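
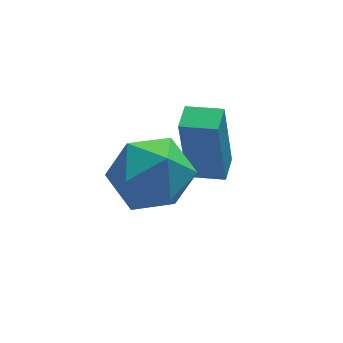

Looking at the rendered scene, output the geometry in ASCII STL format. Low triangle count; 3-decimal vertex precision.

solid 
facet normal -0.574 0.706 -0.414
outer loop
vertex 0.701 1.765 -1.461
vertex -0.036 1.66 -0.618
vertex 0.81 2.396 -0.536
endloop
endfacet
facet normal 0.113 0.815 -0.569
outer loop
vertex 0.701 1.765 -1.461
vertex 0.81 2.396 -0.536
vertex 1.719 1.936 -1.014
endloop
endfacet
facet normal 0.358 0.234 -0.904
outer loop
vertex 0.701 1.765 -1.461
vertex 1.719 1.936 -1.014
vertex 1.434 0.915 -1.391
endloop
endfacet
facet normal -0.179 -0.233 -0.956
outer loop
vertex 0.701 1.765 -1.461
vertex 1.434 0.915 -1.391
vertex 0.349 0.744 -1.146
endloop
endfacet
facet normal -0.755 0.059 -0.653
outer loop
vertex 0.701 1.765 -1.461
vertex 0.349 0.744 -1.146
vertex -0.036 1.66 -0.618
endloop
endfacet
facet normal 0.470 0.882 0.045
outer loop
vertex 1.719 1.936 -1.014
vertex 0.81 2.396 -0.536
vertex 1.611 1.936 0.106
endloop
endfacet
facet normal -0.643 0.706 0.296
outer loop
vertex 0.81 2.396 -0.536
vertex -0.036 1.66 -0.618
vertex 0.526 1.765 0.351
endloop
endfacet
facet normal -0.936 -0.341 -0.090
outer loop
vertex -0.036 1.66 -0.618
vertex 0.349 0.744 -1.146
vertex 0.241 0.744 -0.026
endloop
endfacet
facet normal -0.003 -0.814 -0.580
outer loop
vertex 0.349 0.744 -1.146
vertex 1.434 0.915 -1.391
vertex 1.15 0.284 -0.504
endloop
endfacet
facet normal 0.866 -0.059 -0.496
outer loop
vertex 1.434 0.915 -1.391
vertex 1.719 1.936 -1.014
vertex 1.996 1.02 -0.422
endloop
endfacet
facet normal 0.179 0.233 0.956
outer loop
vertex 1.259 0.915 0.421
vertex 1.611 1.936 0.106
vertex 0.526 1.765 0.351
endloop
endfacet
facet normal -0.358 -0.234 0.904
outer loop
vertex 1.259 0.915 0.421
vertex 0.526 1.765 0.351
vertex 0.241 0.744 -0.026
endloop
endfacet
facet normal -0.113 -0.815 0.569
outer loop
vertex 1.259 0.915 0.421
vertex 0.241 0.744 -0.026
vertex 1.15 0.284 -0.504
endloop
endfacet
facet normal 0.574 -0.706 0.414
outer loop
vertex 1.259 0.915 0.421
vertex 1.15 0.284 -0.504
vertex 1.996 1.02 -0.422
endloop
endfacet
facet normal 0.755 -0.059 0.653
outer loop
vertex 1.259 0.915 0.421
vertex 1.996 1.02 -0.422
vertex 1.611 1.936 0.106
endloop
endfacet
facet normal 0.003 0.814 0.580
outer loop
vertex 0.526 1.765 0.351
vertex 1.611 1.936 0.106
vertex 0.81 2.396 -0.536
endloop
endfacet
facet normal -0.866 0.059 0.496
outer loop
vertex 0.241 0.744 -0.026
vertex 0.526 1.765 0.351
vertex -0.036 1.66 -0.618
endloop
endfacet
facet normal -0.470 -0.882 -0.045
outer loop
vertex 1.15 0.284 -0.504
vertex 0.241 0.744 -0.026
vertex 0.349 0.744 -1.146
endloop
endfacet
facet normal 0.643 -0.706 -0.296
outer loop
vertex 1.996 1.02 -0.422
vertex 1.15 0.284 -0.504
vertex 1.434 0.915 -1.391
endloop
endfacet
facet normal 0.936 0.341 0.090
outer loop
vertex 1.611 1.936 0.106
vertex 1.996 1.02 -0.422
vertex 1.719 1.936 -1.014
endloop
endfacet
facet normal -0.886 0.454 -0.093
outer loop
vertex 2.218 3.547 -1.15
vertex 2.584 4.268 -1.114
vertex 2.439 3.542 -3.278
endloop
endfacet
facet normal -0.452 -0.891 -0.045
outer loop
vertex 3.316 3.092 -3.186
vertex 2.218 3.547 -1.15
vertex 2.439 3.542 -3.278
endloop
endfacet
facet normal -0.886 0.454 -0.093
outer loop
vertex 2.439 3.542 -3.278
vertex 2.584 4.268 -1.114
vertex 2.805 4.263 -3.242
endloop
endfacet
facet normal 0.103 -0.003 -0.995
outer loop
vertex 2.805 4.263 -3.242
vertex 3.316 3.092 -3.186
vertex 2.439 3.542 -3.278
endloop
endfacet
facet normal -0.103 0.003 0.995
outer loop
vertex 2.218 3.547 -1.15
vertex 3.461 3.818 -1.022
vertex 2.584 4.268 -1.114
endloop
endfacet
facet normal -0.452 -0.891 -0.045
outer loop
vertex 3.095 3.097 -1.058
vertex 2.218 3.547 -1.15
vertex 3.316 3.092 -3.186
endloop
endfacet
facet normal -0.103 0.003 0.995
outer loop
vertex 3.095 3.097 -1.058
vertex 3.461 3.818 -1.022
vertex 2.218 3.547 -1.15
endloop
endfacet
facet normal 0.452 0.891 0.045
outer loop
vertex 2.584 4.268 -1.114
vertex 3.461 3.818 -1.022
vertex 2.805 4.263 -3.242
endloop
endfacet
facet normal 0.103 -0.003 -0.995
outer loop
vertex 3.682 3.813 -3.15
vertex 3.316 3.092 -3.186
vertex 2.805 4.263 -3.242
endloop
endfacet
facet normal 0.452 0.891 0.045
outer loop
vertex 2.805 4.263 -3.242
vertex 3.461 3.818 -1.022
vertex 3.682 3.813 -3.15
endloop
endfacet
facet normal 0.886 -0.454 0.093
outer loop
vertex 3.682 3.813 -3.15
vertex 3.095 3.097 -1.058
vertex 3.316 3.092 -3.186
endloop
endfacet
facet normal 0.886 -0.454 0.093
outer loop
vertex 3.461 3.818 -1.022
vertex 3.095 3.097 -1.058
vertex 3.682 3.813 -3.15
endloop
endfacet

endsolid


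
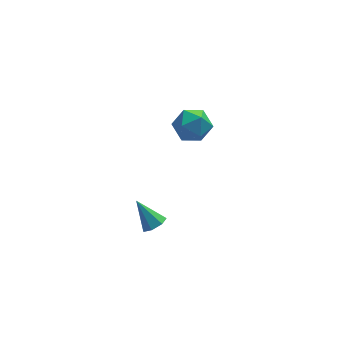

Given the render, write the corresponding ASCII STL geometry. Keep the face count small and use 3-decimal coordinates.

solid 
facet normal 0.073 0.858 0.509
outer loop
vertex 0.824 4.493 1.603
vertex 0.632 3.907 2.619
vertex 1.741 4.051 2.217
endloop
endfacet
facet normal 0.476 0.876 -0.081
outer loop
vertex 0.824 4.493 1.603
vertex 1.741 4.051 2.217
vertex 1.717 3.955 1.033
endloop
endfacet
facet normal 0.051 0.765 -0.643
outer loop
vertex 0.824 4.493 1.603
vertex 1.717 3.955 1.033
vertex 0.593 3.752 0.703
endloop
endfacet
facet normal -0.616 0.678 -0.400
outer loop
vertex 0.824 4.493 1.603
vertex 0.593 3.752 0.703
vertex -0.077 3.722 1.684
endloop
endfacet
facet normal -0.602 0.736 0.311
outer loop
vertex 0.824 4.493 1.603
vertex -0.077 3.722 1.684
vertex 0.632 3.907 2.619
endloop
endfacet
facet normal 0.941 0.336 -0.046
outer loop
vertex 1.717 3.955 1.033
vertex 1.741 4.051 2.217
vertex 2.077 3.038 1.696
endloop
endfacet
facet normal 0.289 0.307 0.907
outer loop
vertex 1.741 4.051 2.217
vertex 0.632 3.907 2.619
vertex 1.407 3.008 2.677
endloop
endfacet
facet normal -0.802 0.109 0.587
outer loop
vertex 0.632 3.907 2.619
vertex -0.077 3.722 1.684
vertex 0.283 2.805 2.347
endloop
endfacet
facet normal -0.826 0.016 -0.564
outer loop
vertex -0.077 3.722 1.684
vertex 0.593 3.752 0.703
vertex 0.259 2.709 1.163
endloop
endfacet
facet normal 0.252 0.156 -0.955
outer loop
vertex 0.593 3.752 0.703
vertex 1.717 3.955 1.033
vertex 1.368 2.853 0.761
endloop
endfacet
facet normal 0.616 -0.678 0.400
outer loop
vertex 1.176 2.267 1.777
vertex 2.077 3.038 1.696
vertex 1.407 3.008 2.677
endloop
endfacet
facet normal -0.051 -0.765 0.643
outer loop
vertex 1.176 2.267 1.777
vertex 1.407 3.008 2.677
vertex 0.283 2.805 2.347
endloop
endfacet
facet normal -0.476 -0.876 0.081
outer loop
vertex 1.176 2.267 1.777
vertex 0.283 2.805 2.347
vertex 0.259 2.709 1.163
endloop
endfacet
facet normal -0.073 -0.858 -0.509
outer loop
vertex 1.176 2.267 1.777
vertex 0.259 2.709 1.163
vertex 1.368 2.853 0.761
endloop
endfacet
facet normal 0.602 -0.736 -0.311
outer loop
vertex 1.176 2.267 1.777
vertex 1.368 2.853 0.761
vertex 2.077 3.038 1.696
endloop
endfacet
facet normal 0.826 -0.016 0.564
outer loop
vertex 1.407 3.008 2.677
vertex 2.077 3.038 1.696
vertex 1.741 4.051 2.217
endloop
endfacet
facet normal -0.252 -0.156 0.955
outer loop
vertex 0.283 2.805 2.347
vertex 1.407 3.008 2.677
vertex 0.632 3.907 2.619
endloop
endfacet
facet normal -0.941 -0.336 0.046
outer loop
vertex 0.259 2.709 1.163
vertex 0.283 2.805 2.347
vertex -0.077 3.722 1.684
endloop
endfacet
facet normal -0.289 -0.307 -0.907
outer loop
vertex 1.368 2.853 0.761
vertex 0.259 2.709 1.163
vertex 0.593 3.752 0.703
endloop
endfacet
facet normal 0.802 -0.109 -0.587
outer loop
vertex 2.077 3.038 1.696
vertex 1.368 2.853 0.761
vertex 1.717 3.955 1.033
endloop
endfacet
facet normal 0.433 -0.492 -0.755
outer loop
vertex -2.209 -4.101 1.542
vertex -2.514 -3.648 1.072
vertex -1.876 -3.591 1.401
endloop
endfacet
facet normal 0.531 -0.114 0.840
outer loop
vertex -2.209 -4.101 1.542
vertex -1.876 -3.591 1.401
vertex -3.266 -2.792 2.388
endloop
endfacet
facet normal 0.433 -0.493 -0.754
outer loop
vertex -1.876 -3.591 1.401
vertex -2.514 -3.648 1.072
vertex -2.023 -3.125 1.012
endloop
endfacet
facet normal 0.664 0.591 0.457
outer loop
vertex -1.876 -3.591 1.401
vertex -2.023 -3.125 1.012
vertex -3.266 -2.792 2.388
endloop
endfacet
facet normal 0.431 -0.492 -0.756
outer loop
vertex -2.023 -3.125 1.012
vertex -2.514 -3.648 1.072
vertex -2.541 -3.052 0.669
endloop
endfacet
facet normal 0.185 0.980 -0.070
outer loop
vertex -2.023 -3.125 1.012
vertex -2.541 -3.052 0.669
vertex -3.266 -2.792 2.388
endloop
endfacet
facet normal 0.431 -0.492 -0.756
outer loop
vertex -2.541 -3.052 0.669
vertex -2.514 -3.648 1.072
vertex -3.038 -3.428 0.63
endloop
endfacet
facet normal -0.549 0.761 -0.346
outer loop
vertex -2.541 -3.052 0.669
vertex -3.038 -3.428 0.63
vertex -3.266 -2.792 2.388
endloop
endfacet
facet normal 0.431 -0.492 -0.756
outer loop
vertex -3.038 -3.428 0.63
vertex -2.514 -3.648 1.072
vertex -3.141 -3.97 0.924
endloop
endfacet
facet normal -0.982 0.098 -0.163
outer loop
vertex -3.038 -3.428 0.63
vertex -3.141 -3.97 0.924
vertex -3.266 -2.792 2.388
endloop
endfacet
facet normal 0.431 -0.493 -0.756
outer loop
vertex -3.141 -3.97 0.924
vertex -2.514 -3.648 1.072
vertex -2.771 -4.269 1.33
endloop
endfacet
facet normal -0.789 -0.510 0.343
outer loop
vertex -3.141 -3.97 0.924
vertex -2.771 -4.269 1.33
vertex -3.266 -2.792 2.388
endloop
endfacet
facet normal 0.432 -0.493 -0.755
outer loop
vertex -2.771 -4.269 1.33
vertex -2.514 -3.648 1.072
vertex -2.209 -4.101 1.542
endloop
endfacet
facet normal -0.117 -0.604 0.788
outer loop
vertex -2.771 -4.269 1.33
vertex -2.209 -4.101 1.542
vertex -3.266 -2.792 2.388
endloop
endfacet

endsolid


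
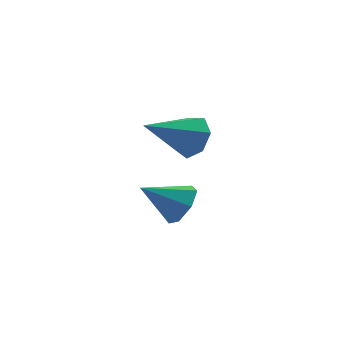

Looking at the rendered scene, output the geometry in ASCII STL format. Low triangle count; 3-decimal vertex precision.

solid 
facet normal 0.843 0.055 -0.535
outer loop
vertex 1.016 0.442 1.925
vertex 0.625 0.567 1.321
vertex 0.895 1.05 1.797
endloop
endfacet
facet normal 0.080 0.221 0.972
outer loop
vertex 1.016 0.442 1.925
vertex 0.895 1.05 1.797
vertex -0.505 0.493 2.039
endloop
endfacet
facet normal 0.843 0.055 -0.534
outer loop
vertex 0.895 1.05 1.797
vertex 0.625 0.567 1.321
vertex 0.571 1.295 1.311
endloop
endfacet
facet normal -0.224 0.802 0.553
outer loop
vertex 0.895 1.05 1.797
vertex 0.571 1.295 1.311
vertex -0.505 0.493 2.039
endloop
endfacet
facet normal 0.843 0.055 -0.536
outer loop
vertex 0.571 1.295 1.311
vertex 0.625 0.567 1.321
vertex 0.287 0.992 0.833
endloop
endfacet
facet normal -0.639 0.762 -0.104
outer loop
vertex 0.571 1.295 1.311
vertex 0.287 0.992 0.833
vertex -0.505 0.493 2.039
endloop
endfacet
facet normal 0.843 0.055 -0.536
outer loop
vertex 0.287 0.992 0.833
vertex 0.625 0.567 1.321
vertex 0.258 0.368 0.723
endloop
endfacet
facet normal -0.853 0.129 -0.507
outer loop
vertex 0.287 0.992 0.833
vertex 0.258 0.368 0.723
vertex -0.505 0.493 2.039
endloop
endfacet
facet normal 0.843 0.055 -0.536
outer loop
vertex 0.258 0.368 0.723
vertex 0.625 0.567 1.321
vertex 0.505 -0.105 1.063
endloop
endfacet
facet normal -0.704 -0.619 -0.349
outer loop
vertex 0.258 0.368 0.723
vertex 0.505 -0.105 1.063
vertex -0.505 0.493 2.039
endloop
endfacet
facet normal 0.843 0.055 -0.535
outer loop
vertex 0.505 -0.105 1.063
vertex 0.625 0.567 1.321
vertex 0.842 -0.072 1.598
endloop
endfacet
facet normal -0.304 -0.920 0.248
outer loop
vertex 0.505 -0.105 1.063
vertex 0.842 -0.072 1.598
vertex -0.505 0.493 2.039
endloop
endfacet
facet normal 0.843 0.055 -0.535
outer loop
vertex 0.842 -0.072 1.598
vertex 0.625 0.567 1.321
vertex 1.016 0.442 1.925
endloop
endfacet
facet normal 0.044 -0.547 0.836
outer loop
vertex 0.842 -0.072 1.598
vertex 1.016 0.442 1.925
vertex -0.505 0.493 2.039
endloop
endfacet
facet normal 0.767 0.431 -0.476
outer loop
vertex 1.532 3.402 2.673
vertex 1.028 3.873 2.288
vertex 1.387 3.998 2.98
endloop
endfacet
facet normal 0.285 -0.383 0.879
outer loop
vertex 1.532 3.402 2.673
vertex 1.387 3.998 2.98
vertex -0.368 3.087 3.152
endloop
endfacet
facet normal 0.766 0.433 -0.476
outer loop
vertex 1.387 3.998 2.98
vertex 1.028 3.873 2.288
vertex 0.971 4.499 2.766
endloop
endfacet
facet normal -0.081 0.334 0.939
outer loop
vertex 1.387 3.998 2.98
vertex 0.971 4.499 2.766
vertex -0.368 3.087 3.152
endloop
endfacet
facet normal 0.767 0.432 -0.475
outer loop
vertex 0.971 4.499 2.766
vertex 1.028 3.873 2.288
vertex 0.598 4.529 2.191
endloop
endfacet
facet normal -0.597 0.682 0.423
outer loop
vertex 0.971 4.499 2.766
vertex 0.598 4.529 2.191
vertex -0.368 3.087 3.152
endloop
endfacet
facet normal 0.767 0.432 -0.475
outer loop
vertex 0.598 4.529 2.191
vertex 1.028 3.873 2.288
vertex 0.549 4.065 1.689
endloop
endfacet
facet normal -0.873 0.397 -0.282
outer loop
vertex 0.598 4.529 2.191
vertex 0.549 4.065 1.689
vertex -0.368 3.087 3.152
endloop
endfacet
facet normal 0.767 0.431 -0.475
outer loop
vertex 0.549 4.065 1.689
vertex 1.028 3.873 2.288
vertex 0.86 3.456 1.638
endloop
endfacet
facet normal -0.702 -0.305 -0.644
outer loop
vertex 0.549 4.065 1.689
vertex 0.86 3.456 1.638
vertex -0.368 3.087 3.152
endloop
endfacet
facet normal 0.767 0.431 -0.475
outer loop
vertex 0.86 3.456 1.638
vertex 1.028 3.873 2.288
vertex 1.297 3.161 2.076
endloop
endfacet
facet normal -0.213 -0.896 -0.391
outer loop
vertex 0.86 3.456 1.638
vertex 1.297 3.161 2.076
vertex -0.368 3.087 3.152
endloop
endfacet
facet normal 0.767 0.431 -0.476
outer loop
vertex 1.297 3.161 2.076
vertex 1.028 3.873 2.288
vertex 1.532 3.402 2.673
endloop
endfacet
facet normal 0.227 -0.931 0.287
outer loop
vertex 1.297 3.161 2.076
vertex 1.532 3.402 2.673
vertex -0.368 3.087 3.152
endloop
endfacet

endsolid


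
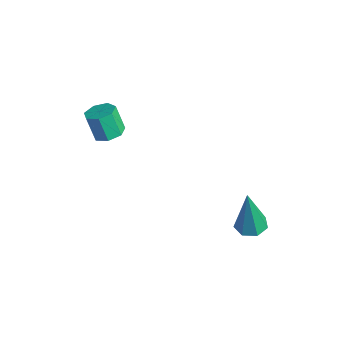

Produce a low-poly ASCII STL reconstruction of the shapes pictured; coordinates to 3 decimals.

solid 
facet normal -0.010 0.108 -0.994
outer loop
vertex 2.112 3.349 -4.836
vertex 1.649 2.954 -4.874
vertex 1.628 3.56 -4.808
endloop
endfacet
facet normal 0.390 0.846 0.365
outer loop
vertex 2.112 3.349 -4.836
vertex 1.628 3.56 -4.808
vertex 1.671 2.746 -2.966
endloop
endfacet
facet normal -0.012 0.108 -0.994
outer loop
vertex 1.628 3.56 -4.808
vertex 1.649 2.954 -4.874
vertex 1.159 3.315 -4.829
endloop
endfacet
facet normal -0.443 0.816 0.371
outer loop
vertex 1.628 3.56 -4.808
vertex 1.159 3.315 -4.829
vertex 1.671 2.746 -2.966
endloop
endfacet
facet normal -0.010 0.110 -0.994
outer loop
vertex 1.159 3.315 -4.829
vertex 1.649 2.954 -4.874
vertex 1.06 2.798 -4.885
endloop
endfacet
facet normal -0.941 0.147 0.304
outer loop
vertex 1.159 3.315 -4.829
vertex 1.06 2.798 -4.885
vertex 1.671 2.746 -2.966
endloop
endfacet
facet normal -0.010 0.108 -0.994
outer loop
vertex 1.06 2.798 -4.885
vertex 1.649 2.954 -4.874
vertex 1.404 2.399 -4.932
endloop
endfacet
facet normal -0.727 -0.652 0.214
outer loop
vertex 1.06 2.798 -4.885
vertex 1.404 2.399 -4.932
vertex 1.671 2.746 -2.966
endloop
endfacet
facet normal -0.011 0.109 -0.994
outer loop
vertex 1.404 2.399 -4.932
vertex 1.649 2.954 -4.874
vertex 1.933 2.418 -4.936
endloop
endfacet
facet normal 0.037 -0.985 0.169
outer loop
vertex 1.404 2.399 -4.932
vertex 1.933 2.418 -4.936
vertex 1.671 2.746 -2.966
endloop
endfacet
facet normal -0.011 0.109 -0.994
outer loop
vertex 1.933 2.418 -4.936
vertex 1.649 2.954 -4.874
vertex 2.248 2.841 -4.893
endloop
endfacet
facet normal 0.775 -0.598 0.203
outer loop
vertex 1.933 2.418 -4.936
vertex 2.248 2.841 -4.893
vertex 1.671 2.746 -2.966
endloop
endfacet
facet normal -0.011 0.109 -0.994
outer loop
vertex 2.248 2.841 -4.893
vertex 1.649 2.954 -4.874
vertex 2.112 3.349 -4.836
endloop
endfacet
facet normal 0.932 0.217 0.290
outer loop
vertex 2.248 2.841 -4.893
vertex 2.112 3.349 -4.836
vertex 1.671 2.746 -2.966
endloop
endfacet
facet normal 0.347 0.140 -0.927
outer loop
vertex -2.115 -0.049 -1.47
vertex -2.622 -0.255 -1.691
vertex -2.48 0.301 -1.554
endloop
endfacet
facet normal 0.611 0.717 0.336
outer loop
vertex -2.115 -0.049 -1.47
vertex -2.48 0.301 -1.554
vertex -2.491 -0.198 -0.468
endloop
endfacet
facet normal 0.609 0.719 0.336
outer loop
vertex -2.491 -0.198 -0.468
vertex -2.48 0.301 -1.554
vertex -2.856 0.151 -0.553
endloop
endfacet
facet normal -0.348 -0.138 0.927
outer loop
vertex -2.491 -0.198 -0.468
vertex -2.856 0.151 -0.553
vertex -2.998 -0.405 -0.689
endloop
endfacet
facet normal 0.348 0.140 -0.927
outer loop
vertex -2.48 0.301 -1.554
vertex -2.622 -0.255 -1.691
vertex -2.951 0.232 -1.741
endloop
endfacet
facet normal -0.176 0.981 0.081
outer loop
vertex -2.48 0.301 -1.554
vertex -2.951 0.232 -1.741
vertex -2.856 0.151 -0.553
endloop
endfacet
facet normal -0.176 0.981 0.081
outer loop
vertex -2.856 0.151 -0.553
vertex -2.951 0.232 -1.741
vertex -3.327 0.082 -0.74
endloop
endfacet
facet normal -0.348 -0.138 0.927
outer loop
vertex -2.856 0.151 -0.553
vertex -3.327 0.082 -0.74
vertex -2.998 -0.405 -0.689
endloop
endfacet
facet normal 0.348 0.140 -0.927
outer loop
vertex -2.951 0.232 -1.741
vertex -2.622 -0.255 -1.691
vertex -3.175 -0.204 -1.891
endloop
endfacet
facet normal -0.829 0.507 -0.235
outer loop
vertex -2.951 0.232 -1.741
vertex -3.175 -0.204 -1.891
vertex -3.327 0.082 -0.74
endloop
endfacet
facet normal -0.829 0.507 -0.235
outer loop
vertex -3.327 0.082 -0.74
vertex -3.175 -0.204 -1.891
vertex -3.551 -0.354 -0.889
endloop
endfacet
facet normal -0.348 -0.138 0.927
outer loop
vertex -3.327 0.082 -0.74
vertex -3.551 -0.354 -0.889
vertex -2.998 -0.405 -0.689
endloop
endfacet
facet normal 0.348 0.138 -0.927
outer loop
vertex -3.175 -0.204 -1.891
vertex -2.622 -0.255 -1.691
vertex -2.982 -0.678 -1.889
endloop
endfacet
facet normal -0.858 -0.351 -0.375
outer loop
vertex -3.175 -0.204 -1.891
vertex -2.982 -0.678 -1.889
vertex -3.551 -0.354 -0.889
endloop
endfacet
facet normal -0.858 -0.350 -0.375
outer loop
vertex -3.551 -0.354 -0.889
vertex -2.982 -0.678 -1.889
vertex -3.358 -0.828 -0.888
endloop
endfacet
facet normal -0.348 -0.140 0.927
outer loop
vertex -3.551 -0.354 -0.889
vertex -3.358 -0.828 -0.888
vertex -2.998 -0.405 -0.689
endloop
endfacet
facet normal 0.348 0.138 -0.927
outer loop
vertex -2.982 -0.678 -1.889
vertex -2.622 -0.255 -1.691
vertex -2.518 -0.834 -1.738
endloop
endfacet
facet normal -0.241 -0.942 -0.232
outer loop
vertex -2.982 -0.678 -1.889
vertex -2.518 -0.834 -1.738
vertex -3.358 -0.828 -0.888
endloop
endfacet
facet normal -0.241 -0.942 -0.232
outer loop
vertex -3.358 -0.828 -0.888
vertex -2.518 -0.834 -1.738
vertex -2.894 -0.984 -0.737
endloop
endfacet
facet normal -0.349 -0.139 0.927
outer loop
vertex -3.358 -0.828 -0.888
vertex -2.894 -0.984 -0.737
vertex -2.998 -0.405 -0.689
endloop
endfacet
facet normal 0.348 0.138 -0.927
outer loop
vertex -2.518 -0.834 -1.738
vertex -2.622 -0.255 -1.691
vertex -2.133 -0.554 -1.552
endloop
endfacet
facet normal 0.558 -0.825 0.086
outer loop
vertex -2.518 -0.834 -1.738
vertex -2.133 -0.554 -1.552
vertex -2.894 -0.984 -0.737
endloop
endfacet
facet normal 0.559 -0.825 0.086
outer loop
vertex -2.894 -0.984 -0.737
vertex -2.133 -0.554 -1.552
vertex -2.508 -0.703 -0.55
endloop
endfacet
facet normal -0.348 -0.139 0.927
outer loop
vertex -2.894 -0.984 -0.737
vertex -2.508 -0.703 -0.55
vertex -2.998 -0.405 -0.689
endloop
endfacet
facet normal 0.348 0.138 -0.927
outer loop
vertex -2.133 -0.554 -1.552
vertex -2.622 -0.255 -1.691
vertex -2.115 -0.049 -1.47
endloop
endfacet
facet normal 0.937 -0.088 0.338
outer loop
vertex -2.133 -0.554 -1.552
vertex -2.115 -0.049 -1.47
vertex -2.508 -0.703 -0.55
endloop
endfacet
facet normal 0.937 -0.087 0.339
outer loop
vertex -2.508 -0.703 -0.55
vertex -2.115 -0.049 -1.47
vertex -2.491 -0.198 -0.468
endloop
endfacet
facet normal -0.348 -0.139 0.927
outer loop
vertex -2.508 -0.703 -0.55
vertex -2.491 -0.198 -0.468
vertex -2.998 -0.405 -0.689
endloop
endfacet

endsolid


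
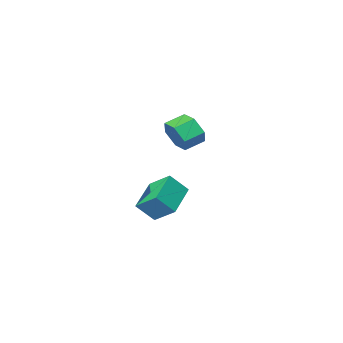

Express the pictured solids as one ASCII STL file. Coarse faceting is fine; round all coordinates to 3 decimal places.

solid 
facet normal -0.635 0.268 -0.724
outer loop
vertex -3.826 0.237 -2.833
vertex -2.489 1.331 -3.601
vertex -3.385 -0.856 -3.624
endloop
endfacet
facet normal -0.707 -0.579 0.406
outer loop
vertex -2.591 -1.191 -2.719
vertex -3.826 0.237 -2.833
vertex -3.385 -0.856 -3.624
endloop
endfacet
facet normal -0.635 0.268 -0.724
outer loop
vertex -3.385 -0.856 -3.624
vertex -2.489 1.331 -3.601
vertex -2.048 0.238 -4.392
endloop
endfacet
facet normal 0.310 -0.770 -0.557
outer loop
vertex -2.048 0.238 -4.392
vertex -2.591 -1.191 -2.719
vertex -3.385 -0.856 -3.624
endloop
endfacet
facet normal -0.310 0.770 0.557
outer loop
vertex -3.826 0.237 -2.833
vertex -1.695 0.996 -2.696
vertex -2.489 1.331 -3.601
endloop
endfacet
facet normal -0.707 -0.579 0.406
outer loop
vertex -3.032 -0.098 -1.928
vertex -3.826 0.237 -2.833
vertex -2.591 -1.191 -2.719
endloop
endfacet
facet normal -0.310 0.770 0.557
outer loop
vertex -3.032 -0.098 -1.928
vertex -1.695 0.996 -2.696
vertex -3.826 0.237 -2.833
endloop
endfacet
facet normal 0.707 0.579 -0.406
outer loop
vertex -2.489 1.331 -3.601
vertex -1.695 0.996 -2.696
vertex -2.048 0.238 -4.392
endloop
endfacet
facet normal 0.310 -0.770 -0.557
outer loop
vertex -1.254 -0.097 -3.487
vertex -2.591 -1.191 -2.719
vertex -2.048 0.238 -4.392
endloop
endfacet
facet normal 0.707 0.579 -0.406
outer loop
vertex -2.048 0.238 -4.392
vertex -1.695 0.996 -2.696
vertex -1.254 -0.097 -3.487
endloop
endfacet
facet normal 0.635 -0.268 0.724
outer loop
vertex -1.254 -0.097 -3.487
vertex -3.032 -0.098 -1.928
vertex -2.591 -1.191 -2.719
endloop
endfacet
facet normal 0.635 -0.268 0.724
outer loop
vertex -1.695 0.996 -2.696
vertex -3.032 -0.098 -1.928
vertex -1.254 -0.097 -3.487
endloop
endfacet
facet normal 0.928 -0.034 -0.372
outer loop
vertex -0.835 4.121 2.574
vertex -1.122 3.673 1.899
vertex -1.103 4.532 1.868
endloop
endfacet
facet normal 0.205 0.878 0.433
outer loop
vertex -0.835 4.121 2.574
vertex -1.103 4.532 1.868
vertex -1.791 4.155 2.957
endloop
endfacet
facet normal 0.205 0.878 0.433
outer loop
vertex -1.791 4.155 2.957
vertex -1.103 4.532 1.868
vertex -2.059 4.566 2.251
endloop
endfacet
facet normal -0.928 0.034 0.372
outer loop
vertex -1.791 4.155 2.957
vertex -2.059 4.566 2.251
vertex -2.078 3.707 2.281
endloop
endfacet
facet normal 0.928 -0.034 -0.372
outer loop
vertex -1.103 4.532 1.868
vertex -1.122 3.673 1.899
vertex -1.39 4.084 1.193
endloop
endfacet
facet normal -0.168 0.853 -0.495
outer loop
vertex -1.103 4.532 1.868
vertex -1.39 4.084 1.193
vertex -2.059 4.566 2.251
endloop
endfacet
facet normal -0.166 0.854 -0.494
outer loop
vertex -2.059 4.566 2.251
vertex -1.39 4.084 1.193
vertex -2.346 4.119 1.575
endloop
endfacet
facet normal -0.928 0.034 0.372
outer loop
vertex -2.059 4.566 2.251
vertex -2.346 4.119 1.575
vertex -2.078 3.707 2.281
endloop
endfacet
facet normal 0.928 -0.034 -0.372
outer loop
vertex -1.39 4.084 1.193
vertex -1.122 3.673 1.899
vertex -1.409 3.225 1.223
endloop
endfacet
facet normal -0.372 -0.024 -0.928
outer loop
vertex -1.39 4.084 1.193
vertex -1.409 3.225 1.223
vertex -2.346 4.119 1.575
endloop
endfacet
facet normal -0.373 -0.025 -0.928
outer loop
vertex -2.346 4.119 1.575
vertex -1.409 3.225 1.223
vertex -2.365 3.259 1.606
endloop
endfacet
facet normal -0.928 0.034 0.372
outer loop
vertex -2.346 4.119 1.575
vertex -2.365 3.259 1.606
vertex -2.078 3.707 2.281
endloop
endfacet
facet normal 0.928 -0.034 -0.372
outer loop
vertex -1.409 3.225 1.223
vertex -1.122 3.673 1.899
vertex -1.141 2.814 1.929
endloop
endfacet
facet normal -0.205 -0.878 -0.433
outer loop
vertex -1.409 3.225 1.223
vertex -1.141 2.814 1.929
vertex -2.365 3.259 1.606
endloop
endfacet
facet normal -0.205 -0.878 -0.433
outer loop
vertex -2.365 3.259 1.606
vertex -1.141 2.814 1.929
vertex -2.097 2.848 2.312
endloop
endfacet
facet normal -0.928 0.034 0.372
outer loop
vertex -2.365 3.259 1.606
vertex -2.097 2.848 2.312
vertex -2.078 3.707 2.281
endloop
endfacet
facet normal 0.928 -0.034 -0.372
outer loop
vertex -1.141 2.814 1.929
vertex -1.122 3.673 1.899
vertex -0.854 3.261 2.605
endloop
endfacet
facet normal 0.167 -0.854 0.493
outer loop
vertex -1.141 2.814 1.929
vertex -0.854 3.261 2.605
vertex -2.097 2.848 2.312
endloop
endfacet
facet normal 0.167 -0.853 0.495
outer loop
vertex -2.097 2.848 2.312
vertex -0.854 3.261 2.605
vertex -1.81 3.296 2.987
endloop
endfacet
facet normal -0.928 0.034 0.372
outer loop
vertex -2.097 2.848 2.312
vertex -1.81 3.296 2.987
vertex -2.078 3.707 2.281
endloop
endfacet
facet normal 0.928 -0.034 -0.372
outer loop
vertex -0.854 3.261 2.605
vertex -1.122 3.673 1.899
vertex -0.835 4.121 2.574
endloop
endfacet
facet normal 0.372 0.025 0.928
outer loop
vertex -0.854 3.261 2.605
vertex -0.835 4.121 2.574
vertex -1.81 3.296 2.987
endloop
endfacet
facet normal 0.373 0.024 0.928
outer loop
vertex -1.81 3.296 2.987
vertex -0.835 4.121 2.574
vertex -1.791 4.155 2.957
endloop
endfacet
facet normal -0.928 0.034 0.372
outer loop
vertex -1.81 3.296 2.987
vertex -1.791 4.155 2.957
vertex -2.078 3.707 2.281
endloop
endfacet

endsolid


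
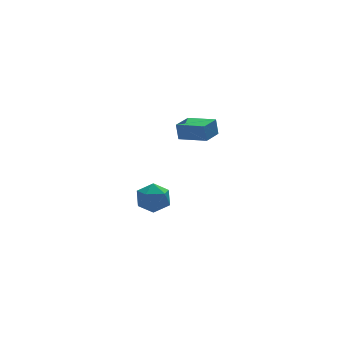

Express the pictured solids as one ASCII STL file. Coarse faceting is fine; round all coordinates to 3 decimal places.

solid 
facet normal 0.514 0.596 0.617
outer loop
vertex -3.173 0.765 -2.945
vertex -3.281 0.143 -2.255
vertex -2.538 0.089 -2.821
endloop
endfacet
facet normal 0.733 0.678 -0.057
outer loop
vertex -3.173 0.765 -2.945
vertex -2.538 0.089 -2.821
vertex -2.815 0.316 -3.685
endloop
endfacet
facet normal 0.170 0.877 -0.450
outer loop
vertex -3.173 0.765 -2.945
vertex -2.815 0.316 -3.685
vertex -3.73 0.51 -3.653
endloop
endfacet
facet normal -0.397 0.918 -0.018
outer loop
vertex -3.173 0.765 -2.945
vertex -3.73 0.51 -3.653
vertex -4.018 0.403 -2.769
endloop
endfacet
facet normal -0.185 0.744 0.642
outer loop
vertex -3.173 0.765 -2.945
vertex -4.018 0.403 -2.769
vertex -3.281 0.143 -2.255
endloop
endfacet
facet normal 0.955 0.043 -0.295
outer loop
vertex -2.815 0.316 -3.685
vertex -2.538 0.089 -2.821
vertex -2.702 -0.583 -3.451
endloop
endfacet
facet normal 0.600 -0.088 0.795
outer loop
vertex -2.538 0.089 -2.821
vertex -3.281 0.143 -2.255
vertex -2.99 -0.69 -2.567
endloop
endfacet
facet normal -0.529 0.151 0.835
outer loop
vertex -3.281 0.143 -2.255
vertex -4.018 0.403 -2.769
vertex -3.905 -0.496 -2.535
endloop
endfacet
facet normal -0.872 0.430 -0.232
outer loop
vertex -4.018 0.403 -2.769
vertex -3.73 0.51 -3.653
vertex -4.182 -0.269 -3.399
endloop
endfacet
facet normal 0.045 0.364 -0.930
outer loop
vertex -3.73 0.51 -3.653
vertex -2.815 0.316 -3.685
vertex -3.439 -0.323 -3.965
endloop
endfacet
facet normal 0.397 -0.918 0.018
outer loop
vertex -3.547 -0.945 -3.275
vertex -2.702 -0.583 -3.451
vertex -2.99 -0.69 -2.567
endloop
endfacet
facet normal -0.170 -0.877 0.450
outer loop
vertex -3.547 -0.945 -3.275
vertex -2.99 -0.69 -2.567
vertex -3.905 -0.496 -2.535
endloop
endfacet
facet normal -0.733 -0.678 0.057
outer loop
vertex -3.547 -0.945 -3.275
vertex -3.905 -0.496 -2.535
vertex -4.182 -0.269 -3.399
endloop
endfacet
facet normal -0.514 -0.596 -0.617
outer loop
vertex -3.547 -0.945 -3.275
vertex -4.182 -0.269 -3.399
vertex -3.439 -0.323 -3.965
endloop
endfacet
facet normal 0.185 -0.744 -0.642
outer loop
vertex -3.547 -0.945 -3.275
vertex -3.439 -0.323 -3.965
vertex -2.702 -0.583 -3.451
endloop
endfacet
facet normal 0.872 -0.430 0.232
outer loop
vertex -2.99 -0.69 -2.567
vertex -2.702 -0.583 -3.451
vertex -2.538 0.089 -2.821
endloop
endfacet
facet normal -0.045 -0.364 0.930
outer loop
vertex -3.905 -0.496 -2.535
vertex -2.99 -0.69 -2.567
vertex -3.281 0.143 -2.255
endloop
endfacet
facet normal -0.955 -0.043 0.295
outer loop
vertex -4.182 -0.269 -3.399
vertex -3.905 -0.496 -2.535
vertex -4.018 0.403 -2.769
endloop
endfacet
facet normal -0.600 0.088 -0.795
outer loop
vertex -3.439 -0.323 -3.965
vertex -4.182 -0.269 -3.399
vertex -3.73 0.51 -3.653
endloop
endfacet
facet normal 0.529 -0.151 -0.835
outer loop
vertex -2.702 -0.583 -3.451
vertex -3.439 -0.323 -3.965
vertex -2.815 0.316 -3.685
endloop
endfacet
facet normal -0.665 0.725 -0.180
outer loop
vertex -3.361 -3.371 3.475
vertex -2.544 -2.637 3.411
vertex -3.294 -3.519 2.63
endloop
endfacet
facet normal -0.743 -0.667 0.058
outer loop
vertex -2.336 -4.563 2.889
vertex -3.361 -3.371 3.475
vertex -3.294 -3.519 2.63
endloop
endfacet
facet normal -0.665 0.725 -0.180
outer loop
vertex -3.294 -3.519 2.63
vertex -2.544 -2.637 3.411
vertex -2.477 -2.785 2.566
endloop
endfacet
facet normal 0.078 -0.172 -0.982
outer loop
vertex -2.477 -2.785 2.566
vertex -2.336 -4.563 2.889
vertex -3.294 -3.519 2.63
endloop
endfacet
facet normal -0.078 0.172 0.982
outer loop
vertex -3.361 -3.371 3.475
vertex -1.586 -3.681 3.67
vertex -2.544 -2.637 3.411
endloop
endfacet
facet normal -0.743 -0.667 0.058
outer loop
vertex -2.403 -4.415 3.734
vertex -3.361 -3.371 3.475
vertex -2.336 -4.563 2.889
endloop
endfacet
facet normal -0.078 0.172 0.982
outer loop
vertex -2.403 -4.415 3.734
vertex -1.586 -3.681 3.67
vertex -3.361 -3.371 3.475
endloop
endfacet
facet normal 0.743 0.667 -0.058
outer loop
vertex -2.544 -2.637 3.411
vertex -1.586 -3.681 3.67
vertex -2.477 -2.785 2.566
endloop
endfacet
facet normal 0.078 -0.172 -0.982
outer loop
vertex -1.519 -3.829 2.825
vertex -2.336 -4.563 2.889
vertex -2.477 -2.785 2.566
endloop
endfacet
facet normal 0.743 0.667 -0.058
outer loop
vertex -2.477 -2.785 2.566
vertex -1.586 -3.681 3.67
vertex -1.519 -3.829 2.825
endloop
endfacet
facet normal 0.665 -0.725 0.180
outer loop
vertex -1.519 -3.829 2.825
vertex -2.403 -4.415 3.734
vertex -2.336 -4.563 2.889
endloop
endfacet
facet normal 0.665 -0.725 0.180
outer loop
vertex -1.586 -3.681 3.67
vertex -2.403 -4.415 3.734
vertex -1.519 -3.829 2.825
endloop
endfacet

endsolid


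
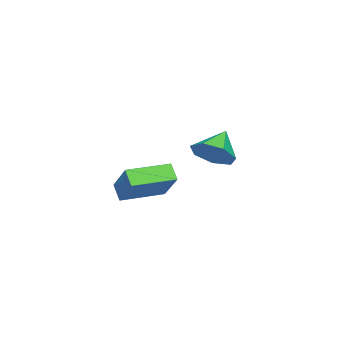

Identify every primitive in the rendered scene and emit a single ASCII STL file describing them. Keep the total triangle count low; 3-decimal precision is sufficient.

solid 
facet normal 0.760 -0.094 -0.644
outer loop
vertex 1.391 2.446 3.296
vertex 0.86 1.802 2.763
vertex 0.906 2.787 2.674
endloop
endfacet
facet normal -0.123 0.827 0.549
outer loop
vertex 1.391 2.446 3.296
vertex 0.906 2.787 2.674
vertex -0.24 1.938 3.697
endloop
endfacet
facet normal 0.759 -0.094 -0.645
outer loop
vertex 0.906 2.787 2.674
vertex 0.86 1.802 2.763
vertex 0.386 2.387 2.12
endloop
endfacet
facet normal -0.602 0.798 -0.012
outer loop
vertex 0.906 2.787 2.674
vertex 0.386 2.387 2.12
vertex -0.24 1.938 3.697
endloop
endfacet
facet normal 0.759 -0.093 -0.644
outer loop
vertex 0.386 2.387 2.12
vertex 0.86 1.802 2.763
vertex 0.224 1.546 2.05
endloop
endfacet
facet normal -0.928 0.205 -0.310
outer loop
vertex 0.386 2.387 2.12
vertex 0.224 1.546 2.05
vertex -0.24 1.938 3.697
endloop
endfacet
facet normal 0.759 -0.094 -0.644
outer loop
vertex 0.224 1.546 2.05
vertex 0.86 1.802 2.763
vertex 0.54 0.898 2.517
endloop
endfacet
facet normal -0.855 -0.504 -0.121
outer loop
vertex 0.224 1.546 2.05
vertex 0.54 0.898 2.517
vertex -0.24 1.938 3.697
endloop
endfacet
facet normal 0.759 -0.093 -0.645
outer loop
vertex 0.54 0.898 2.517
vertex 0.86 1.802 2.763
vertex 1.098 0.931 3.169
endloop
endfacet
facet normal -0.437 -0.798 0.415
outer loop
vertex 0.54 0.898 2.517
vertex 1.098 0.931 3.169
vertex -0.24 1.938 3.697
endloop
endfacet
facet normal 0.759 -0.093 -0.644
outer loop
vertex 1.098 0.931 3.169
vertex 0.86 1.802 2.763
vertex 1.477 1.62 3.516
endloop
endfacet
facet normal 0.010 -0.454 0.891
outer loop
vertex 1.098 0.931 3.169
vertex 1.477 1.62 3.516
vertex -0.24 1.938 3.697
endloop
endfacet
facet normal 0.759 -0.093 -0.644
outer loop
vertex 1.477 1.62 3.516
vertex 0.86 1.802 2.763
vertex 1.391 2.446 3.296
endloop
endfacet
facet normal 0.150 0.269 0.951
outer loop
vertex 1.477 1.62 3.516
vertex 1.391 2.446 3.296
vertex -0.24 1.938 3.697
endloop
endfacet
facet normal -0.455 -0.491 0.743
outer loop
vertex -1.634 -3.054 0.422
vertex -3.084 -1.579 0.508
vertex -2.788 -4.107 -0.982
endloop
endfacet
facet normal 0.701 -0.712 -0.042
outer loop
vertex -2.356 -3.641 -1.688
vertex -1.634 -3.054 0.422
vertex -2.788 -4.107 -0.982
endloop
endfacet
facet normal -0.455 -0.491 0.743
outer loop
vertex -2.788 -4.107 -0.982
vertex -3.084 -1.579 0.508
vertex -4.238 -2.632 -0.896
endloop
endfacet
facet normal -0.550 -0.502 -0.668
outer loop
vertex -4.238 -2.632 -0.896
vertex -2.356 -3.641 -1.688
vertex -2.788 -4.107 -0.982
endloop
endfacet
facet normal 0.550 0.502 0.668
outer loop
vertex -1.634 -3.054 0.422
vertex -2.652 -1.113 -0.198
vertex -3.084 -1.579 0.508
endloop
endfacet
facet normal 0.701 -0.712 -0.042
outer loop
vertex -1.202 -2.588 -0.284
vertex -1.634 -3.054 0.422
vertex -2.356 -3.641 -1.688
endloop
endfacet
facet normal 0.550 0.502 0.668
outer loop
vertex -1.202 -2.588 -0.284
vertex -2.652 -1.113 -0.198
vertex -1.634 -3.054 0.422
endloop
endfacet
facet normal -0.701 0.712 0.042
outer loop
vertex -3.084 -1.579 0.508
vertex -2.652 -1.113 -0.198
vertex -4.238 -2.632 -0.896
endloop
endfacet
facet normal -0.550 -0.502 -0.668
outer loop
vertex -3.806 -2.166 -1.602
vertex -2.356 -3.641 -1.688
vertex -4.238 -2.632 -0.896
endloop
endfacet
facet normal -0.701 0.712 0.042
outer loop
vertex -4.238 -2.632 -0.896
vertex -2.652 -1.113 -0.198
vertex -3.806 -2.166 -1.602
endloop
endfacet
facet normal 0.455 0.491 -0.743
outer loop
vertex -3.806 -2.166 -1.602
vertex -1.202 -2.588 -0.284
vertex -2.356 -3.641 -1.688
endloop
endfacet
facet normal 0.455 0.491 -0.743
outer loop
vertex -2.652 -1.113 -0.198
vertex -1.202 -2.588 -0.284
vertex -3.806 -2.166 -1.602
endloop
endfacet

endsolid


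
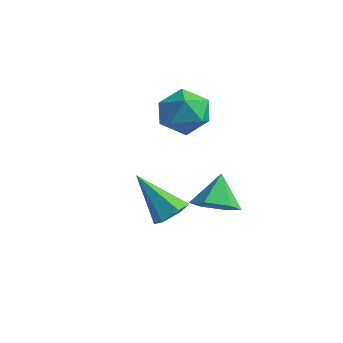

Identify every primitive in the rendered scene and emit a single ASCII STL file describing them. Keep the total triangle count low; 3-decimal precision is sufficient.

solid 
facet normal 0.631 0.174 -0.756
outer loop
vertex 3.824 -2.091 -2.929
vertex 3.472 -2.633 -3.347
vertex 3.23 -1.903 -3.381
endloop
endfacet
facet normal -0.107 0.861 0.498
outer loop
vertex 3.824 -2.091 -2.929
vertex 3.23 -1.903 -3.381
vertex 2.108 -3.007 -1.713
endloop
endfacet
facet normal 0.631 0.174 -0.756
outer loop
vertex 3.23 -1.903 -3.381
vertex 3.472 -2.633 -3.347
vertex 2.878 -2.445 -3.799
endloop
endfacet
facet normal -0.785 0.607 -0.126
outer loop
vertex 3.23 -1.903 -3.381
vertex 2.878 -2.445 -3.799
vertex 2.108 -3.007 -1.713
endloop
endfacet
facet normal 0.631 0.173 -0.757
outer loop
vertex 2.878 -2.445 -3.799
vertex 3.472 -2.633 -3.347
vertex 3.119 -3.175 -3.765
endloop
endfacet
facet normal -0.864 -0.304 -0.401
outer loop
vertex 2.878 -2.445 -3.799
vertex 3.119 -3.175 -3.765
vertex 2.108 -3.007 -1.713
endloop
endfacet
facet normal 0.631 0.172 -0.756
outer loop
vertex 3.119 -3.175 -3.765
vertex 3.472 -2.633 -3.347
vertex 3.713 -3.363 -3.312
endloop
endfacet
facet normal -0.265 -0.963 -0.052
outer loop
vertex 3.119 -3.175 -3.765
vertex 3.713 -3.363 -3.312
vertex 2.108 -3.007 -1.713
endloop
endfacet
facet normal 0.632 0.172 -0.756
outer loop
vertex 3.713 -3.363 -3.312
vertex 3.472 -2.633 -3.347
vertex 4.065 -2.821 -2.894
endloop
endfacet
facet normal 0.413 -0.709 0.572
outer loop
vertex 3.713 -3.363 -3.312
vertex 4.065 -2.821 -2.894
vertex 2.108 -3.007 -1.713
endloop
endfacet
facet normal 0.632 0.172 -0.756
outer loop
vertex 4.065 -2.821 -2.894
vertex 3.472 -2.633 -3.347
vertex 3.824 -2.091 -2.929
endloop
endfacet
facet normal 0.492 0.203 0.847
outer loop
vertex 4.065 -2.821 -2.894
vertex 3.824 -2.091 -2.929
vertex 2.108 -3.007 -1.713
endloop
endfacet
facet normal 0.297 -0.567 -0.768
outer loop
vertex 3.765 0.899 -4.66
vertex 3.01 0.281 -4.496
vertex 2.895 1.05 -5.108
endloop
endfacet
facet normal 0.183 0.983 -0.024
outer loop
vertex 3.765 0.899 -4.66
vertex 2.895 1.05 -5.108
vertex 2.55 1.159 -3.304
endloop
endfacet
facet normal 0.296 -0.567 -0.768
outer loop
vertex 2.895 1.05 -5.108
vertex 3.01 0.281 -4.496
vertex 2.14 0.432 -4.943
endloop
endfacet
facet normal -0.646 0.744 -0.169
outer loop
vertex 2.895 1.05 -5.108
vertex 2.14 0.432 -4.943
vertex 2.55 1.159 -3.304
endloop
endfacet
facet normal 0.296 -0.567 -0.769
outer loop
vertex 2.14 0.432 -4.943
vertex 3.01 0.281 -4.496
vertex 2.254 -0.338 -4.331
endloop
endfacet
facet normal -0.973 0.037 0.227
outer loop
vertex 2.14 0.432 -4.943
vertex 2.254 -0.338 -4.331
vertex 2.55 1.159 -3.304
endloop
endfacet
facet normal 0.296 -0.567 -0.769
outer loop
vertex 2.254 -0.338 -4.331
vertex 3.01 0.281 -4.496
vertex 3.125 -0.489 -3.884
endloop
endfacet
facet normal -0.470 -0.434 0.769
outer loop
vertex 2.254 -0.338 -4.331
vertex 3.125 -0.489 -3.884
vertex 2.55 1.159 -3.304
endloop
endfacet
facet normal 0.297 -0.567 -0.769
outer loop
vertex 3.125 -0.489 -3.884
vertex 3.01 0.281 -4.496
vertex 3.88 0.129 -4.048
endloop
endfacet
facet normal 0.359 -0.196 0.913
outer loop
vertex 3.125 -0.489 -3.884
vertex 3.88 0.129 -4.048
vertex 2.55 1.159 -3.304
endloop
endfacet
facet normal 0.297 -0.567 -0.769
outer loop
vertex 3.88 0.129 -4.048
vertex 3.01 0.281 -4.496
vertex 3.765 0.899 -4.66
endloop
endfacet
facet normal 0.686 0.513 0.516
outer loop
vertex 3.88 0.129 -4.048
vertex 3.765 0.899 -4.66
vertex 2.55 1.159 -3.304
endloop
endfacet
facet normal -0.688 0.616 0.385
outer loop
vertex 0.5 0.364 0.07
vertex 1.142 0.502 0.996
vertex 1.269 1.199 0.108
endloop
endfacet
facet normal -0.688 0.648 -0.327
outer loop
vertex 0.5 0.364 0.07
vertex 1.269 1.199 0.108
vertex 1.142 0.586 -0.84
endloop
endfacet
facet normal -0.816 -0.007 -0.578
outer loop
vertex 0.5 0.364 0.07
vertex 1.142 0.586 -0.84
vertex 0.938 -0.489 -0.538
endloop
endfacet
facet normal -0.895 -0.445 -0.020
outer loop
vertex 0.5 0.364 0.07
vertex 0.938 -0.489 -0.538
vertex 0.938 -0.541 0.596
endloop
endfacet
facet normal -0.816 -0.061 0.575
outer loop
vertex 0.5 0.364 0.07
vertex 0.938 -0.541 0.596
vertex 1.142 0.502 0.996
endloop
endfacet
facet normal -0.034 0.841 -0.540
outer loop
vertex 1.142 0.586 -0.84
vertex 1.269 1.199 0.108
vertex 2.182 0.861 -0.476
endloop
endfacet
facet normal -0.033 0.788 0.614
outer loop
vertex 1.269 1.199 0.108
vertex 1.142 0.502 0.996
vertex 2.182 0.809 0.658
endloop
endfacet
facet normal -0.241 -0.306 0.921
outer loop
vertex 1.142 0.502 0.996
vertex 0.938 -0.541 0.596
vertex 1.978 -0.266 0.96
endloop
endfacet
facet normal -0.371 -0.928 -0.043
outer loop
vertex 0.938 -0.541 0.596
vertex 0.938 -0.489 -0.538
vertex 1.851 -0.879 0.012
endloop
endfacet
facet normal -0.242 -0.220 -0.945
outer loop
vertex 0.938 -0.489 -0.538
vertex 1.142 0.586 -0.84
vertex 1.978 -0.182 -0.876
endloop
endfacet
facet normal 0.895 0.445 0.020
outer loop
vertex 2.62 -0.044 0.05
vertex 2.182 0.861 -0.476
vertex 2.182 0.809 0.658
endloop
endfacet
facet normal 0.816 0.007 0.578
outer loop
vertex 2.62 -0.044 0.05
vertex 2.182 0.809 0.658
vertex 1.978 -0.266 0.96
endloop
endfacet
facet normal 0.688 -0.648 0.327
outer loop
vertex 2.62 -0.044 0.05
vertex 1.978 -0.266 0.96
vertex 1.851 -0.879 0.012
endloop
endfacet
facet normal 0.688 -0.616 -0.385
outer loop
vertex 2.62 -0.044 0.05
vertex 1.851 -0.879 0.012
vertex 1.978 -0.182 -0.876
endloop
endfacet
facet normal 0.816 0.061 -0.575
outer loop
vertex 2.62 -0.044 0.05
vertex 1.978 -0.182 -0.876
vertex 2.182 0.861 -0.476
endloop
endfacet
facet normal 0.371 0.928 0.043
outer loop
vertex 2.182 0.809 0.658
vertex 2.182 0.861 -0.476
vertex 1.269 1.199 0.108
endloop
endfacet
facet normal 0.242 0.220 0.945
outer loop
vertex 1.978 -0.266 0.96
vertex 2.182 0.809 0.658
vertex 1.142 0.502 0.996
endloop
endfacet
facet normal 0.034 -0.841 0.540
outer loop
vertex 1.851 -0.879 0.012
vertex 1.978 -0.266 0.96
vertex 0.938 -0.541 0.596
endloop
endfacet
facet normal 0.033 -0.788 -0.614
outer loop
vertex 1.978 -0.182 -0.876
vertex 1.851 -0.879 0.012
vertex 0.938 -0.489 -0.538
endloop
endfacet
facet normal 0.241 0.306 -0.921
outer loop
vertex 2.182 0.861 -0.476
vertex 1.978 -0.182 -0.876
vertex 1.142 0.586 -0.84
endloop
endfacet

endsolid


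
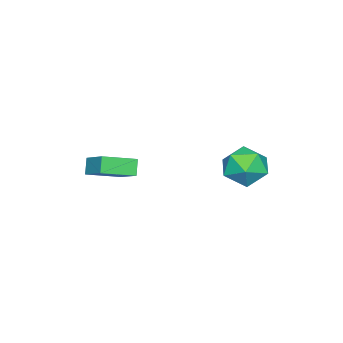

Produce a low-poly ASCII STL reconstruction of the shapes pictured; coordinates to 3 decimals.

solid 
facet normal 0.380 0.819 0.430
outer loop
vertex 0.423 3.844 -0.259
vertex 0.366 3.313 0.802
vertex 1.345 3.208 0.137
endloop
endfacet
facet normal 0.619 0.749 -0.238
outer loop
vertex 0.423 3.844 -0.259
vertex 1.345 3.208 0.137
vertex 1.009 3.124 -1.0
endloop
endfacet
facet normal 0.053 0.737 -0.674
outer loop
vertex 0.423 3.844 -0.259
vertex 1.009 3.124 -1.0
vertex -0.177 3.176 -1.037
endloop
endfacet
facet normal -0.534 0.800 -0.275
outer loop
vertex 0.423 3.844 -0.259
vertex -0.177 3.176 -1.037
vertex -0.575 3.293 0.077
endloop
endfacet
facet normal -0.332 0.850 0.408
outer loop
vertex 0.423 3.844 -0.259
vertex -0.575 3.293 0.077
vertex 0.366 3.313 0.802
endloop
endfacet
facet normal 0.950 0.119 -0.289
outer loop
vertex 1.009 3.124 -1.0
vertex 1.345 3.208 0.137
vertex 1.315 2.147 -0.397
endloop
endfacet
facet normal 0.563 0.232 0.793
outer loop
vertex 1.345 3.208 0.137
vertex 0.366 3.313 0.802
vertex 0.917 2.264 0.717
endloop
endfacet
facet normal -0.589 0.283 0.757
outer loop
vertex 0.366 3.313 0.802
vertex -0.575 3.293 0.077
vertex -0.269 2.316 0.68
endloop
endfacet
facet normal -0.916 0.201 -0.348
outer loop
vertex -0.575 3.293 0.077
vertex -0.177 3.176 -1.037
vertex -0.605 2.232 -0.457
endloop
endfacet
facet normal 0.035 0.099 -0.994
outer loop
vertex -0.177 3.176 -1.037
vertex 1.009 3.124 -1.0
vertex 0.374 2.127 -1.122
endloop
endfacet
facet normal 0.534 -0.800 0.275
outer loop
vertex 0.317 1.596 -0.061
vertex 1.315 2.147 -0.397
vertex 0.917 2.264 0.717
endloop
endfacet
facet normal -0.053 -0.737 0.674
outer loop
vertex 0.317 1.596 -0.061
vertex 0.917 2.264 0.717
vertex -0.269 2.316 0.68
endloop
endfacet
facet normal -0.619 -0.749 0.238
outer loop
vertex 0.317 1.596 -0.061
vertex -0.269 2.316 0.68
vertex -0.605 2.232 -0.457
endloop
endfacet
facet normal -0.380 -0.819 -0.430
outer loop
vertex 0.317 1.596 -0.061
vertex -0.605 2.232 -0.457
vertex 0.374 2.127 -1.122
endloop
endfacet
facet normal 0.332 -0.850 -0.408
outer loop
vertex 0.317 1.596 -0.061
vertex 0.374 2.127 -1.122
vertex 1.315 2.147 -0.397
endloop
endfacet
facet normal 0.916 -0.201 0.348
outer loop
vertex 0.917 2.264 0.717
vertex 1.315 2.147 -0.397
vertex 1.345 3.208 0.137
endloop
endfacet
facet normal -0.035 -0.099 0.994
outer loop
vertex -0.269 2.316 0.68
vertex 0.917 2.264 0.717
vertex 0.366 3.313 0.802
endloop
endfacet
facet normal -0.950 -0.119 0.289
outer loop
vertex -0.605 2.232 -0.457
vertex -0.269 2.316 0.68
vertex -0.575 3.293 0.077
endloop
endfacet
facet normal -0.563 -0.232 -0.793
outer loop
vertex 0.374 2.127 -1.122
vertex -0.605 2.232 -0.457
vertex -0.177 3.176 -1.037
endloop
endfacet
facet normal 0.589 -0.283 -0.757
outer loop
vertex 1.315 2.147 -0.397
vertex 0.374 2.127 -1.122
vertex 1.009 3.124 -1.0
endloop
endfacet
facet normal -0.533 -0.220 0.817
outer loop
vertex 3.5 -3.399 0.321
vertex 4.245 -2.195 1.13
vertex 2.296 -2.322 -0.174
endloop
endfacet
facet normal -0.457 -0.739 -0.495
outer loop
vertex 2.775 -2.125 -0.91
vertex 3.5 -3.399 0.321
vertex 2.296 -2.322 -0.174
endloop
endfacet
facet normal -0.533 -0.219 0.817
outer loop
vertex 2.296 -2.322 -0.174
vertex 4.245 -2.195 1.13
vertex 3.04 -1.118 0.634
endloop
endfacet
facet normal -0.713 0.637 -0.293
outer loop
vertex 3.04 -1.118 0.634
vertex 2.775 -2.125 -0.91
vertex 2.296 -2.322 -0.174
endloop
endfacet
facet normal 0.712 -0.638 0.293
outer loop
vertex 3.5 -3.399 0.321
vertex 4.724 -1.998 0.394
vertex 4.245 -2.195 1.13
endloop
endfacet
facet normal -0.456 -0.739 -0.496
outer loop
vertex 3.98 -3.202 -0.414
vertex 3.5 -3.399 0.321
vertex 2.775 -2.125 -0.91
endloop
endfacet
facet normal 0.712 -0.637 0.294
outer loop
vertex 3.98 -3.202 -0.414
vertex 4.724 -1.998 0.394
vertex 3.5 -3.399 0.321
endloop
endfacet
facet normal 0.457 0.739 0.495
outer loop
vertex 4.245 -2.195 1.13
vertex 4.724 -1.998 0.394
vertex 3.04 -1.118 0.634
endloop
endfacet
facet normal -0.712 0.638 -0.294
outer loop
vertex 3.52 -0.921 -0.101
vertex 2.775 -2.125 -0.91
vertex 3.04 -1.118 0.634
endloop
endfacet
facet normal 0.457 0.738 0.496
outer loop
vertex 3.04 -1.118 0.634
vertex 4.724 -1.998 0.394
vertex 3.52 -0.921 -0.101
endloop
endfacet
facet normal 0.533 0.220 -0.817
outer loop
vertex 3.52 -0.921 -0.101
vertex 3.98 -3.202 -0.414
vertex 2.775 -2.125 -0.91
endloop
endfacet
facet normal 0.532 0.220 -0.817
outer loop
vertex 4.724 -1.998 0.394
vertex 3.98 -3.202 -0.414
vertex 3.52 -0.921 -0.101
endloop
endfacet

endsolid


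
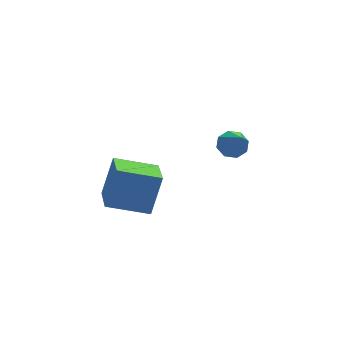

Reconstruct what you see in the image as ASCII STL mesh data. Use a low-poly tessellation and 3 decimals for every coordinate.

solid 
facet normal 0.157 0.669 -0.727
outer loop
vertex 3.845 2.992 -2.277
vertex 3.205 3.092 -2.323
vertex 3.687 3.355 -1.977
endloop
endfacet
facet normal 0.856 -0.053 0.515
outer loop
vertex 3.845 2.992 -2.277
vertex 3.687 3.355 -1.977
vertex 2.875 1.688 -0.797
endloop
endfacet
facet normal 0.158 0.667 -0.728
outer loop
vertex 3.687 3.355 -1.977
vertex 3.205 3.092 -2.323
vertex 3.247 3.565 -1.88
endloop
endfacet
facet normal 0.377 0.406 0.833
outer loop
vertex 3.687 3.355 -1.977
vertex 3.247 3.565 -1.88
vertex 2.875 1.688 -0.797
endloop
endfacet
facet normal 0.156 0.668 -0.728
outer loop
vertex 3.247 3.565 -1.88
vertex 3.205 3.092 -2.323
vertex 2.781 3.497 -2.042
endloop
endfacet
facet normal -0.347 0.519 0.781
outer loop
vertex 3.247 3.565 -1.88
vertex 2.781 3.497 -2.042
vertex 2.875 1.688 -0.797
endloop
endfacet
facet normal 0.158 0.669 -0.726
outer loop
vertex 2.781 3.497 -2.042
vertex 3.205 3.092 -2.323
vertex 2.564 3.192 -2.37
endloop
endfacet
facet normal -0.895 0.220 0.388
outer loop
vertex 2.781 3.497 -2.042
vertex 2.564 3.192 -2.37
vertex 2.875 1.688 -0.797
endloop
endfacet
facet normal 0.158 0.668 -0.727
outer loop
vertex 2.564 3.192 -2.37
vertex 3.205 3.092 -2.323
vertex 2.722 2.828 -2.67
endloop
endfacet
facet normal -0.942 -0.315 -0.115
outer loop
vertex 2.564 3.192 -2.37
vertex 2.722 2.828 -2.67
vertex 2.875 1.688 -0.797
endloop
endfacet
facet normal 0.157 0.668 -0.727
outer loop
vertex 2.722 2.828 -2.67
vertex 3.205 3.092 -2.323
vertex 3.163 2.619 -2.767
endloop
endfacet
facet normal -0.462 -0.774 -0.433
outer loop
vertex 2.722 2.828 -2.67
vertex 3.163 2.619 -2.767
vertex 2.875 1.688 -0.797
endloop
endfacet
facet normal 0.156 0.669 -0.727
outer loop
vertex 3.163 2.619 -2.767
vertex 3.205 3.092 -2.323
vertex 3.628 2.687 -2.605
endloop
endfacet
facet normal 0.262 -0.887 -0.381
outer loop
vertex 3.163 2.619 -2.767
vertex 3.628 2.687 -2.605
vertex 2.875 1.688 -0.797
endloop
endfacet
facet normal 0.157 0.669 -0.726
outer loop
vertex 3.628 2.687 -2.605
vertex 3.205 3.092 -2.323
vertex 3.845 2.992 -2.277
endloop
endfacet
facet normal 0.809 -0.588 0.012
outer loop
vertex 3.628 2.687 -2.605
vertex 3.845 2.992 -2.277
vertex 2.875 1.688 -0.797
endloop
endfacet
facet normal -0.882 0.383 0.276
outer loop
vertex -1.861 2.588 -1.741
vertex -1.394 4.023 -2.242
vertex -2.515 2.239 -3.348
endloop
endfacet
facet normal -0.294 -0.902 0.315
outer loop
vertex -0.946 1.557 -3.838
vertex -1.861 2.588 -1.741
vertex -2.515 2.239 -3.348
endloop
endfacet
facet normal -0.882 0.383 0.276
outer loop
vertex -2.515 2.239 -3.348
vertex -1.394 4.023 -2.242
vertex -2.048 3.674 -3.849
endloop
endfacet
facet normal -0.369 -0.197 -0.908
outer loop
vertex -2.048 3.674 -3.849
vertex -0.946 1.557 -3.838
vertex -2.515 2.239 -3.348
endloop
endfacet
facet normal 0.369 0.197 0.908
outer loop
vertex -1.861 2.588 -1.741
vertex 0.175 3.341 -2.732
vertex -1.394 4.023 -2.242
endloop
endfacet
facet normal -0.294 -0.902 0.315
outer loop
vertex -0.292 1.906 -2.231
vertex -1.861 2.588 -1.741
vertex -0.946 1.557 -3.838
endloop
endfacet
facet normal 0.369 0.197 0.908
outer loop
vertex -0.292 1.906 -2.231
vertex 0.175 3.341 -2.732
vertex -1.861 2.588 -1.741
endloop
endfacet
facet normal 0.294 0.902 -0.315
outer loop
vertex -1.394 4.023 -2.242
vertex 0.175 3.341 -2.732
vertex -2.048 3.674 -3.849
endloop
endfacet
facet normal -0.369 -0.197 -0.908
outer loop
vertex -0.479 2.992 -4.339
vertex -0.946 1.557 -3.838
vertex -2.048 3.674 -3.849
endloop
endfacet
facet normal 0.294 0.902 -0.315
outer loop
vertex -2.048 3.674 -3.849
vertex 0.175 3.341 -2.732
vertex -0.479 2.992 -4.339
endloop
endfacet
facet normal 0.882 -0.383 -0.276
outer loop
vertex -0.479 2.992 -4.339
vertex -0.292 1.906 -2.231
vertex -0.946 1.557 -3.838
endloop
endfacet
facet normal 0.882 -0.383 -0.276
outer loop
vertex 0.175 3.341 -2.732
vertex -0.292 1.906 -2.231
vertex -0.479 2.992 -4.339
endloop
endfacet

endsolid


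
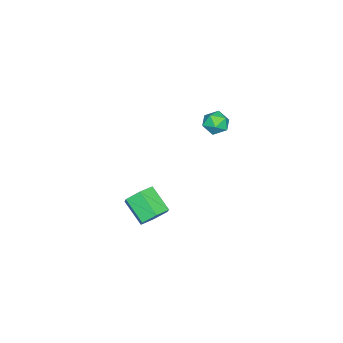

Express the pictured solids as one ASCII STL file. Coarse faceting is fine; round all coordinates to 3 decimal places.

solid 
facet normal 0.355 0.731 -0.584
outer loop
vertex 4.745 -0.885 -1.323
vertex 4.28 -1.193 -1.991
vertex 3.935 -0.599 -1.457
endloop
endfacet
facet normal 0.079 0.598 0.797
outer loop
vertex 4.745 -0.885 -1.323
vertex 3.935 -0.599 -1.457
vertex 4.185 -2.04 -0.401
endloop
endfacet
facet normal 0.080 0.598 0.797
outer loop
vertex 4.185 -2.04 -0.401
vertex 3.935 -0.599 -1.457
vertex 3.375 -1.753 -0.535
endloop
endfacet
facet normal -0.355 -0.731 0.583
outer loop
vertex 4.185 -2.04 -0.401
vertex 3.375 -1.753 -0.535
vertex 3.72 -2.347 -1.069
endloop
endfacet
facet normal 0.355 0.731 -0.583
outer loop
vertex 3.935 -0.599 -1.457
vertex 4.28 -1.193 -1.991
vertex 3.47 -0.906 -2.125
endloop
endfacet
facet normal -0.767 0.584 0.265
outer loop
vertex 3.935 -0.599 -1.457
vertex 3.47 -0.906 -2.125
vertex 3.375 -1.753 -0.535
endloop
endfacet
facet normal -0.767 0.584 0.265
outer loop
vertex 3.375 -1.753 -0.535
vertex 3.47 -0.906 -2.125
vertex 2.909 -2.061 -1.203
endloop
endfacet
facet normal -0.354 -0.731 0.584
outer loop
vertex 3.375 -1.753 -0.535
vertex 2.909 -2.061 -1.203
vertex 3.72 -2.347 -1.069
endloop
endfacet
facet normal 0.355 0.731 -0.583
outer loop
vertex 3.47 -0.906 -2.125
vertex 4.28 -1.193 -1.991
vertex 3.815 -1.5 -2.659
endloop
endfacet
facet normal -0.847 -0.013 -0.532
outer loop
vertex 3.47 -0.906 -2.125
vertex 3.815 -1.5 -2.659
vertex 2.909 -2.061 -1.203
endloop
endfacet
facet normal -0.846 -0.015 -0.532
outer loop
vertex 2.909 -2.061 -1.203
vertex 3.815 -1.5 -2.659
vertex 3.255 -2.655 -1.737
endloop
endfacet
facet normal -0.354 -0.731 0.583
outer loop
vertex 2.909 -2.061 -1.203
vertex 3.255 -2.655 -1.737
vertex 3.72 -2.347 -1.069
endloop
endfacet
facet normal 0.355 0.731 -0.583
outer loop
vertex 3.815 -1.5 -2.659
vertex 4.28 -1.193 -1.991
vertex 4.625 -1.787 -2.525
endloop
endfacet
facet normal -0.080 -0.598 -0.798
outer loop
vertex 3.815 -1.5 -2.659
vertex 4.625 -1.787 -2.525
vertex 3.255 -2.655 -1.737
endloop
endfacet
facet normal -0.079 -0.598 -0.797
outer loop
vertex 3.255 -2.655 -1.737
vertex 4.625 -1.787 -2.525
vertex 4.065 -2.941 -1.603
endloop
endfacet
facet normal -0.355 -0.731 0.584
outer loop
vertex 3.255 -2.655 -1.737
vertex 4.065 -2.941 -1.603
vertex 3.72 -2.347 -1.069
endloop
endfacet
facet normal 0.354 0.731 -0.584
outer loop
vertex 4.625 -1.787 -2.525
vertex 4.28 -1.193 -1.991
vertex 5.091 -1.479 -1.857
endloop
endfacet
facet normal 0.767 -0.584 -0.266
outer loop
vertex 4.625 -1.787 -2.525
vertex 5.091 -1.479 -1.857
vertex 4.065 -2.941 -1.603
endloop
endfacet
facet normal 0.767 -0.584 -0.265
outer loop
vertex 4.065 -2.941 -1.603
vertex 5.091 -1.479 -1.857
vertex 4.53 -2.634 -0.935
endloop
endfacet
facet normal -0.355 -0.731 0.583
outer loop
vertex 4.065 -2.941 -1.603
vertex 4.53 -2.634 -0.935
vertex 3.72 -2.347 -1.069
endloop
endfacet
facet normal 0.354 0.731 -0.583
outer loop
vertex 5.091 -1.479 -1.857
vertex 4.28 -1.193 -1.991
vertex 4.745 -0.885 -1.323
endloop
endfacet
facet normal 0.846 0.014 0.533
outer loop
vertex 5.091 -1.479 -1.857
vertex 4.745 -0.885 -1.323
vertex 4.53 -2.634 -0.935
endloop
endfacet
facet normal 0.847 0.014 0.532
outer loop
vertex 4.53 -2.634 -0.935
vertex 4.745 -0.885 -1.323
vertex 4.185 -2.04 -0.401
endloop
endfacet
facet normal -0.355 -0.731 0.583
outer loop
vertex 4.53 -2.634 -0.935
vertex 4.185 -2.04 -0.401
vertex 3.72 -2.347 -1.069
endloop
endfacet
facet normal -0.259 -0.547 0.796
outer loop
vertex -3.166 -1.114 0.664
vertex -2.798 -1.749 0.347
vertex -2.394 -1.249 0.822
endloop
endfacet
facet normal -0.175 0.140 0.975
outer loop
vertex -3.166 -1.114 0.664
vertex -2.394 -1.249 0.822
vertex -2.647 -0.506 0.67
endloop
endfacet
facet normal -0.624 0.527 0.577
outer loop
vertex -3.166 -1.114 0.664
vertex -2.647 -0.506 0.67
vertex -3.207 -0.547 0.102
endloop
endfacet
facet normal -0.985 0.081 0.153
outer loop
vertex -3.166 -1.114 0.664
vertex -3.207 -0.547 0.102
vertex -3.301 -1.315 -0.097
endloop
endfacet
facet normal -0.759 -0.584 0.289
outer loop
vertex -3.166 -1.114 0.664
vertex -3.301 -1.315 -0.097
vertex -2.798 -1.749 0.347
endloop
endfacet
facet normal 0.491 0.332 0.805
outer loop
vertex -2.647 -0.506 0.67
vertex -2.394 -1.249 0.822
vertex -1.959 -0.765 0.357
endloop
endfacet
facet normal 0.357 -0.779 0.516
outer loop
vertex -2.394 -1.249 0.822
vertex -2.798 -1.749 0.347
vertex -2.053 -1.533 0.158
endloop
endfacet
facet normal -0.454 -0.837 -0.305
outer loop
vertex -2.798 -1.749 0.347
vertex -3.301 -1.315 -0.097
vertex -2.613 -1.574 -0.41
endloop
endfacet
facet normal -0.820 0.236 -0.522
outer loop
vertex -3.301 -1.315 -0.097
vertex -3.207 -0.547 0.102
vertex -2.866 -0.831 -0.562
endloop
endfacet
facet normal -0.236 0.958 0.164
outer loop
vertex -3.207 -0.547 0.102
vertex -2.647 -0.506 0.67
vertex -2.462 -0.331 -0.087
endloop
endfacet
facet normal 0.985 -0.081 -0.153
outer loop
vertex -2.094 -0.966 -0.404
vertex -1.959 -0.765 0.357
vertex -2.053 -1.533 0.158
endloop
endfacet
facet normal 0.624 -0.527 -0.577
outer loop
vertex -2.094 -0.966 -0.404
vertex -2.053 -1.533 0.158
vertex -2.613 -1.574 -0.41
endloop
endfacet
facet normal 0.175 -0.140 -0.975
outer loop
vertex -2.094 -0.966 -0.404
vertex -2.613 -1.574 -0.41
vertex -2.866 -0.831 -0.562
endloop
endfacet
facet normal 0.259 0.547 -0.796
outer loop
vertex -2.094 -0.966 -0.404
vertex -2.866 -0.831 -0.562
vertex -2.462 -0.331 -0.087
endloop
endfacet
facet normal 0.759 0.584 -0.289
outer loop
vertex -2.094 -0.966 -0.404
vertex -2.462 -0.331 -0.087
vertex -1.959 -0.765 0.357
endloop
endfacet
facet normal 0.820 -0.236 0.522
outer loop
vertex -2.053 -1.533 0.158
vertex -1.959 -0.765 0.357
vertex -2.394 -1.249 0.822
endloop
endfacet
facet normal 0.236 -0.958 -0.164
outer loop
vertex -2.613 -1.574 -0.41
vertex -2.053 -1.533 0.158
vertex -2.798 -1.749 0.347
endloop
endfacet
facet normal -0.491 -0.332 -0.805
outer loop
vertex -2.866 -0.831 -0.562
vertex -2.613 -1.574 -0.41
vertex -3.301 -1.315 -0.097
endloop
endfacet
facet normal -0.357 0.779 -0.516
outer loop
vertex -2.462 -0.331 -0.087
vertex -2.866 -0.831 -0.562
vertex -3.207 -0.547 0.102
endloop
endfacet
facet normal 0.454 0.837 0.305
outer loop
vertex -1.959 -0.765 0.357
vertex -2.462 -0.331 -0.087
vertex -2.647 -0.506 0.67
endloop
endfacet

endsolid


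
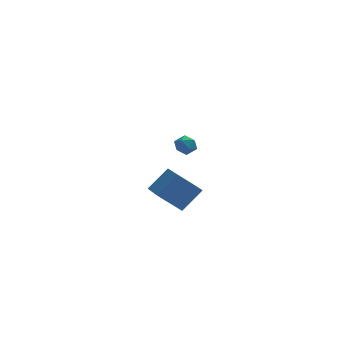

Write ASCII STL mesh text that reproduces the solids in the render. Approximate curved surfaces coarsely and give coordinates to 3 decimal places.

solid 
facet normal 0.350 0.892 -0.285
outer loop
vertex -2.354 3.657 0.528
vertex -2.786 3.985 1.025
vertex -2.105 3.777 1.21
endloop
endfacet
facet normal 0.844 0.383 -0.376
outer loop
vertex -2.354 3.657 0.528
vertex -2.105 3.777 1.21
vertex -1.964 3.137 0.874
endloop
endfacet
facet normal 0.572 -0.111 -0.812
outer loop
vertex -2.354 3.657 0.528
vertex -1.964 3.137 0.874
vertex -2.558 2.951 0.481
endloop
endfacet
facet normal -0.089 0.092 -0.992
outer loop
vertex -2.354 3.657 0.528
vertex -2.558 2.951 0.481
vertex -3.066 3.475 0.575
endloop
endfacet
facet normal -0.226 0.711 -0.666
outer loop
vertex -2.354 3.657 0.528
vertex -3.066 3.475 0.575
vertex -2.786 3.985 1.025
endloop
endfacet
facet normal 0.963 0.078 0.257
outer loop
vertex -1.964 3.137 0.874
vertex -2.105 3.777 1.21
vertex -2.154 3.145 1.585
endloop
endfacet
facet normal 0.165 0.900 0.403
outer loop
vertex -2.105 3.777 1.21
vertex -2.786 3.985 1.025
vertex -2.662 3.669 1.679
endloop
endfacet
facet normal -0.766 0.607 -0.212
outer loop
vertex -2.786 3.985 1.025
vertex -3.066 3.475 0.575
vertex -3.256 3.483 1.286
endloop
endfacet
facet normal -0.545 -0.396 -0.739
outer loop
vertex -3.066 3.475 0.575
vertex -2.558 2.951 0.481
vertex -3.115 2.843 0.95
endloop
endfacet
facet normal 0.524 -0.724 -0.449
outer loop
vertex -2.558 2.951 0.481
vertex -1.964 3.137 0.874
vertex -2.434 2.635 1.135
endloop
endfacet
facet normal 0.089 -0.092 0.992
outer loop
vertex -2.866 2.963 1.632
vertex -2.154 3.145 1.585
vertex -2.662 3.669 1.679
endloop
endfacet
facet normal -0.572 0.111 0.812
outer loop
vertex -2.866 2.963 1.632
vertex -2.662 3.669 1.679
vertex -3.256 3.483 1.286
endloop
endfacet
facet normal -0.844 -0.383 0.376
outer loop
vertex -2.866 2.963 1.632
vertex -3.256 3.483 1.286
vertex -3.115 2.843 0.95
endloop
endfacet
facet normal -0.350 -0.892 0.285
outer loop
vertex -2.866 2.963 1.632
vertex -3.115 2.843 0.95
vertex -2.434 2.635 1.135
endloop
endfacet
facet normal 0.226 -0.711 0.666
outer loop
vertex -2.866 2.963 1.632
vertex -2.434 2.635 1.135
vertex -2.154 3.145 1.585
endloop
endfacet
facet normal 0.545 0.396 0.739
outer loop
vertex -2.662 3.669 1.679
vertex -2.154 3.145 1.585
vertex -2.105 3.777 1.21
endloop
endfacet
facet normal -0.524 0.724 0.449
outer loop
vertex -3.256 3.483 1.286
vertex -2.662 3.669 1.679
vertex -2.786 3.985 1.025
endloop
endfacet
facet normal -0.963 -0.078 -0.257
outer loop
vertex -3.115 2.843 0.95
vertex -3.256 3.483 1.286
vertex -3.066 3.475 0.575
endloop
endfacet
facet normal -0.165 -0.900 -0.403
outer loop
vertex -2.434 2.635 1.135
vertex -3.115 2.843 0.95
vertex -2.558 2.951 0.481
endloop
endfacet
facet normal 0.766 -0.607 0.212
outer loop
vertex -2.154 3.145 1.585
vertex -2.434 2.635 1.135
vertex -1.964 3.137 0.874
endloop
endfacet
facet normal -0.613 -0.362 -0.702
outer loop
vertex -3.981 -5.072 1.517
vertex -4.515 -3.294 1.067
vertex -2.688 -4.981 0.34
endloop
endfacet
facet normal 0.280 -0.931 0.235
outer loop
vertex -1.645 -4.366 1.533
vertex -3.981 -5.072 1.517
vertex -2.688 -4.981 0.34
endloop
endfacet
facet normal -0.613 -0.362 -0.702
outer loop
vertex -2.688 -4.981 0.34
vertex -4.515 -3.294 1.067
vertex -3.222 -3.203 -0.11
endloop
endfacet
facet normal 0.738 0.052 -0.672
outer loop
vertex -3.222 -3.203 -0.11
vertex -1.645 -4.366 1.533
vertex -2.688 -4.981 0.34
endloop
endfacet
facet normal -0.738 -0.052 0.672
outer loop
vertex -3.981 -5.072 1.517
vertex -3.472 -2.679 2.26
vertex -4.515 -3.294 1.067
endloop
endfacet
facet normal 0.280 -0.931 0.235
outer loop
vertex -2.938 -4.457 2.71
vertex -3.981 -5.072 1.517
vertex -1.645 -4.366 1.533
endloop
endfacet
facet normal -0.738 -0.052 0.672
outer loop
vertex -2.938 -4.457 2.71
vertex -3.472 -2.679 2.26
vertex -3.981 -5.072 1.517
endloop
endfacet
facet normal -0.280 0.931 -0.235
outer loop
vertex -4.515 -3.294 1.067
vertex -3.472 -2.679 2.26
vertex -3.222 -3.203 -0.11
endloop
endfacet
facet normal 0.738 0.052 -0.672
outer loop
vertex -2.179 -2.588 1.083
vertex -1.645 -4.366 1.533
vertex -3.222 -3.203 -0.11
endloop
endfacet
facet normal -0.280 0.931 -0.235
outer loop
vertex -3.222 -3.203 -0.11
vertex -3.472 -2.679 2.26
vertex -2.179 -2.588 1.083
endloop
endfacet
facet normal 0.613 0.362 0.702
outer loop
vertex -2.179 -2.588 1.083
vertex -2.938 -4.457 2.71
vertex -1.645 -4.366 1.533
endloop
endfacet
facet normal 0.613 0.362 0.702
outer loop
vertex -3.472 -2.679 2.26
vertex -2.938 -4.457 2.71
vertex -2.179 -2.588 1.083
endloop
endfacet

endsolid


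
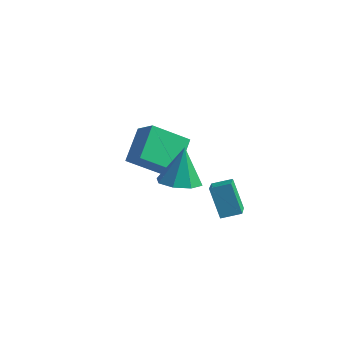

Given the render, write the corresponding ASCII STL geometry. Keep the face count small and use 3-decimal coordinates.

solid 
facet normal 0.020 -0.182 -0.983
outer loop
vertex 3.042 1.065 0.168
vertex 2.199 0.632 0.231
vertex 2.486 1.523 0.072
endloop
endfacet
facet normal 0.573 0.760 0.307
outer loop
vertex 3.042 1.065 0.168
vertex 2.486 1.523 0.072
vertex 2.161 0.968 2.049
endloop
endfacet
facet normal 0.022 -0.182 -0.983
outer loop
vertex 2.486 1.523 0.072
vertex 2.199 0.632 0.231
vertex 1.761 1.459 0.068
endloop
endfacet
facet normal -0.086 0.963 0.256
outer loop
vertex 2.486 1.523 0.072
vertex 1.761 1.459 0.068
vertex 2.161 0.968 2.049
endloop
endfacet
facet normal 0.021 -0.183 -0.983
outer loop
vertex 1.761 1.459 0.068
vertex 2.199 0.632 0.231
vertex 1.293 0.91 0.16
endloop
endfacet
facet normal -0.700 0.647 0.302
outer loop
vertex 1.761 1.459 0.068
vertex 1.293 0.91 0.16
vertex 2.161 0.968 2.049
endloop
endfacet
facet normal 0.021 -0.182 -0.983
outer loop
vertex 1.293 0.91 0.16
vertex 2.199 0.632 0.231
vertex 1.356 0.198 0.293
endloop
endfacet
facet normal -0.909 -0.002 0.418
outer loop
vertex 1.293 0.91 0.16
vertex 1.356 0.198 0.293
vertex 2.161 0.968 2.049
endloop
endfacet
facet normal 0.021 -0.182 -0.983
outer loop
vertex 1.356 0.198 0.293
vertex 2.199 0.632 0.231
vertex 1.912 -0.26 0.39
endloop
endfacet
facet normal -0.591 -0.604 0.535
outer loop
vertex 1.356 0.198 0.293
vertex 1.912 -0.26 0.39
vertex 2.161 0.968 2.049
endloop
endfacet
facet normal 0.020 -0.182 -0.983
outer loop
vertex 1.912 -0.26 0.39
vertex 2.199 0.632 0.231
vertex 2.637 -0.196 0.393
endloop
endfacet
facet normal 0.069 -0.807 0.587
outer loop
vertex 1.912 -0.26 0.39
vertex 2.637 -0.196 0.393
vertex 2.161 0.968 2.049
endloop
endfacet
facet normal 0.020 -0.182 -0.983
outer loop
vertex 2.637 -0.196 0.393
vertex 2.199 0.632 0.231
vertex 3.104 0.353 0.301
endloop
endfacet
facet normal 0.683 -0.490 0.541
outer loop
vertex 2.637 -0.196 0.393
vertex 3.104 0.353 0.301
vertex 2.161 0.968 2.049
endloop
endfacet
facet normal 0.020 -0.182 -0.983
outer loop
vertex 3.104 0.353 0.301
vertex 2.199 0.632 0.231
vertex 3.042 1.065 0.168
endloop
endfacet
facet normal 0.891 0.157 0.426
outer loop
vertex 3.104 0.353 0.301
vertex 3.042 1.065 0.168
vertex 2.161 0.968 2.049
endloop
endfacet
facet normal -0.678 -0.674 -0.292
outer loop
vertex 2.465 2.077 -0.605
vertex 1.553 3.198 -1.076
vertex 3.144 2.021 -2.053
endloop
endfacet
facet normal 0.601 -0.737 0.310
outer loop
vertex 3.767 2.642 -1.784
vertex 2.465 2.077 -0.605
vertex 3.144 2.021 -2.053
endloop
endfacet
facet normal -0.678 -0.675 -0.291
outer loop
vertex 3.144 2.021 -2.053
vertex 1.553 3.198 -1.076
vertex 2.231 3.142 -2.524
endloop
endfacet
facet normal 0.425 -0.034 -0.905
outer loop
vertex 2.231 3.142 -2.524
vertex 3.767 2.642 -1.784
vertex 3.144 2.021 -2.053
endloop
endfacet
facet normal -0.425 0.034 0.905
outer loop
vertex 2.465 2.077 -0.605
vertex 2.176 3.819 -0.807
vertex 1.553 3.198 -1.076
endloop
endfacet
facet normal 0.600 -0.737 0.310
outer loop
vertex 3.089 2.698 -0.336
vertex 2.465 2.077 -0.605
vertex 3.767 2.642 -1.784
endloop
endfacet
facet normal -0.424 0.035 0.905
outer loop
vertex 3.089 2.698 -0.336
vertex 2.176 3.819 -0.807
vertex 2.465 2.077 -0.605
endloop
endfacet
facet normal -0.601 0.737 -0.310
outer loop
vertex 1.553 3.198 -1.076
vertex 2.176 3.819 -0.807
vertex 2.231 3.142 -2.524
endloop
endfacet
facet normal 0.425 -0.035 -0.905
outer loop
vertex 2.855 3.763 -2.255
vertex 3.767 2.642 -1.784
vertex 2.231 3.142 -2.524
endloop
endfacet
facet normal -0.600 0.737 -0.310
outer loop
vertex 2.231 3.142 -2.524
vertex 2.176 3.819 -0.807
vertex 2.855 3.763 -2.255
endloop
endfacet
facet normal 0.678 0.674 0.292
outer loop
vertex 2.855 3.763 -2.255
vertex 3.089 2.698 -0.336
vertex 3.767 2.642 -1.784
endloop
endfacet
facet normal 0.678 0.675 0.292
outer loop
vertex 2.176 3.819 -0.807
vertex 3.089 2.698 -0.336
vertex 2.855 3.763 -2.255
endloop
endfacet
facet normal -0.430 -0.724 0.540
outer loop
vertex -2.093 3.444 1.026
vertex -3.149 3.619 0.42
vertex -1.558 2.155 -0.277
endloop
endfacet
facet normal 0.858 -0.142 0.493
outer loop
vertex -0.711 3.581 -1.34
vertex -2.093 3.444 1.026
vertex -1.558 2.155 -0.277
endloop
endfacet
facet normal -0.430 -0.724 0.540
outer loop
vertex -1.558 2.155 -0.277
vertex -3.149 3.619 0.42
vertex -2.613 2.329 -0.883
endloop
endfacet
facet normal 0.281 -0.675 -0.682
outer loop
vertex -2.613 2.329 -0.883
vertex -0.711 3.581 -1.34
vertex -1.558 2.155 -0.277
endloop
endfacet
facet normal -0.280 0.675 0.683
outer loop
vertex -2.093 3.444 1.026
vertex -2.302 5.045 -0.643
vertex -3.149 3.619 0.42
endloop
endfacet
facet normal 0.858 -0.141 0.493
outer loop
vertex -1.247 4.871 -0.037
vertex -2.093 3.444 1.026
vertex -0.711 3.581 -1.34
endloop
endfacet
facet normal -0.281 0.675 0.682
outer loop
vertex -1.247 4.871 -0.037
vertex -2.302 5.045 -0.643
vertex -2.093 3.444 1.026
endloop
endfacet
facet normal -0.858 0.142 -0.493
outer loop
vertex -3.149 3.619 0.42
vertex -2.302 5.045 -0.643
vertex -2.613 2.329 -0.883
endloop
endfacet
facet normal 0.280 -0.675 -0.683
outer loop
vertex -1.767 3.756 -1.946
vertex -0.711 3.581 -1.34
vertex -2.613 2.329 -0.883
endloop
endfacet
facet normal -0.858 0.142 -0.493
outer loop
vertex -2.613 2.329 -0.883
vertex -2.302 5.045 -0.643
vertex -1.767 3.756 -1.946
endloop
endfacet
facet normal 0.430 0.724 -0.540
outer loop
vertex -1.767 3.756 -1.946
vertex -1.247 4.871 -0.037
vertex -0.711 3.581 -1.34
endloop
endfacet
facet normal 0.429 0.724 -0.540
outer loop
vertex -2.302 5.045 -0.643
vertex -1.247 4.871 -0.037
vertex -1.767 3.756 -1.946
endloop
endfacet

endsolid
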